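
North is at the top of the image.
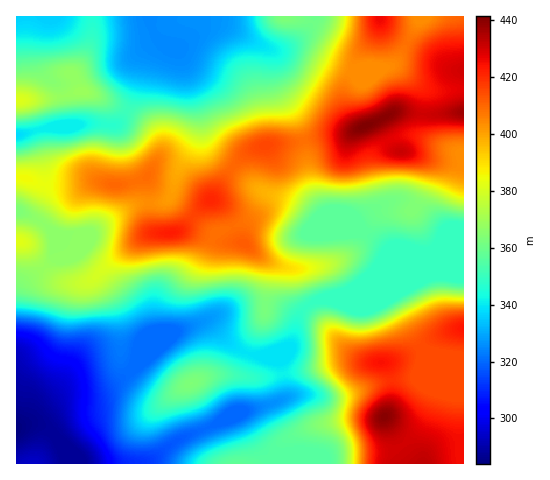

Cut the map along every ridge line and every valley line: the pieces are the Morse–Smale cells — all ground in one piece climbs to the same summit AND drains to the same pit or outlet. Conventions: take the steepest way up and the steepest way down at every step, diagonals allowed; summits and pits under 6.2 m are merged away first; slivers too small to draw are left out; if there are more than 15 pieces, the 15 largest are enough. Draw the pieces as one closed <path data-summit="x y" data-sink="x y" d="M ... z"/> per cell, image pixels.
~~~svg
<path data-summit="171 232" data-sink="17 428" d="M304 141l-41 5-18 8-18 20-14 23-37 35-19 1-3-2-4-8-2-20-17 3-25 15-15 13-29 1-9-3 1 26-30 26-4 14-4 42 0 86 3 1 15-9 18-16 14-9 32-4 20-8 49-45 36-16 6 0 25 26 12 7 14 3 20-5 11-7 7-26 8-12 13-6 11 0 6-3 26-15 16-16 9-17-29-22-35-16-12-23z"/><path data-summit="384 417" data-sink="17 428" d="M391 297l-15 6-37 0-11-3-9 0-13 6-8 12-7 26-11 7-17 4 18 7 5 24-2 13-21 8-21 5-36 17-18 6-12 6-29 21-65 1-20-20 4 20 397 1 1-106-40-7z"/><path data-summit="364 126" data-sink="17 428" d="M463 16l-44 0-7 19-17 29-11 4-33 3-3 4-4 14 0 14 6 15 9 11-15 6-23 1-17 5 7 47 12 23 35 16 29 22-9 17-16 16-33 19 10 2 24 0 65-27 36 1 0-118-4-1-1-6-27-11-8-8-2-6 2-33-11-14 21 11 30-2z"/><path data-summit="192 383" data-sink="17 428" d="M209 320l-6 0-36 16-49 45-20 8-32 4-14 9-18 16-12 7 17-1 6 3 37 36 59 0 13-5 15-13 19-10 18-6 36-17 21-5 21-8 2-13-5-24-14-6-17-2-13-6z"/><path data-summit="171 232" data-sink="150 17" d="M220 24l-10 0-8 4-17 16-22-4 16 13 4 7 12 37 4 27-3 15-19 33-7 25-9 6-12 0 2 25 6 5 15 0 9-3 23-26 9-7 18-28 18-18 14-5 40-6-6-21-20-34-3-30-2-5-30-16z"/><path data-summit="364 126" data-sink="150 17" d="M313 16l-164 1 5 16 12 7 19 4 17-16 8-4 10 0 22 10 28 16 2-1 5 36 20 34 8 22 16-5 23-1 15-6-9-11-6-15 0-14 8-19-23-8-27-14-21 1 13-6 14-12 4-9z"/><path data-summit="115 185" data-sink="17 134" d="M127 110l-11 14-31-1-17 5-16-1-18 3 9 29 2 24 2 2 33 0 11-3 10 0 7 2 17 0 20-6 15-21 0-14-5-10-9-10z"/><path data-summit="115 185" data-sink="150 17" d="M157 36l0 6-13 11-3 7-6 32-8 18 24 19 6 8 4 10-1 10-13 19 3 27 11 0 9-6 7-25 19-33 3-15-4-27-12-37-4-7z"/><path data-summit="19 101" data-sink="17 17" d="M91 16l-75 1 1 83 30-1 34-8-9-16 9-11 10-22z"/><path data-summit="19 101" data-sink="150 17" d="M148 16l-56 1 0 21-5 15-8 15-7 7 10 17 9 1 31 15 6 1 7-17 6-32 3-7 13-11z"/><path data-summit="463 328" data-sink="17 428" d="M446 275l-13 0-12 3-57 24 12 1 15-6 33 54 39 7 1-80z"/><path data-summit="115 185" data-sink="17 428" d="M146 177l-21 7-17 0-7-2-10 0-11 3-34-1-11 24-6 5-4 1 13 5 19 15 34 0 15-13 25-15 18-4z"/><path data-summit="19 101" data-sink="17 134" d="M87 92l-10 0-30 7-30 1-1 34 27-6 25 0 17-5 31 1 5-4 5-11z"/><path data-summit="381 18" data-sink="150 17" d="M379 16l-65 0-6 15-14 12-13 6 21-1 27 14 22 8 6-14 17-21 6-13z"/><path data-summit="463 112" data-sink="17 428" d="M418 82l-2 1 8 11-2 19 0 14 2 6 8 8 27 11 3 8 2-2 0-68-30 1z"/>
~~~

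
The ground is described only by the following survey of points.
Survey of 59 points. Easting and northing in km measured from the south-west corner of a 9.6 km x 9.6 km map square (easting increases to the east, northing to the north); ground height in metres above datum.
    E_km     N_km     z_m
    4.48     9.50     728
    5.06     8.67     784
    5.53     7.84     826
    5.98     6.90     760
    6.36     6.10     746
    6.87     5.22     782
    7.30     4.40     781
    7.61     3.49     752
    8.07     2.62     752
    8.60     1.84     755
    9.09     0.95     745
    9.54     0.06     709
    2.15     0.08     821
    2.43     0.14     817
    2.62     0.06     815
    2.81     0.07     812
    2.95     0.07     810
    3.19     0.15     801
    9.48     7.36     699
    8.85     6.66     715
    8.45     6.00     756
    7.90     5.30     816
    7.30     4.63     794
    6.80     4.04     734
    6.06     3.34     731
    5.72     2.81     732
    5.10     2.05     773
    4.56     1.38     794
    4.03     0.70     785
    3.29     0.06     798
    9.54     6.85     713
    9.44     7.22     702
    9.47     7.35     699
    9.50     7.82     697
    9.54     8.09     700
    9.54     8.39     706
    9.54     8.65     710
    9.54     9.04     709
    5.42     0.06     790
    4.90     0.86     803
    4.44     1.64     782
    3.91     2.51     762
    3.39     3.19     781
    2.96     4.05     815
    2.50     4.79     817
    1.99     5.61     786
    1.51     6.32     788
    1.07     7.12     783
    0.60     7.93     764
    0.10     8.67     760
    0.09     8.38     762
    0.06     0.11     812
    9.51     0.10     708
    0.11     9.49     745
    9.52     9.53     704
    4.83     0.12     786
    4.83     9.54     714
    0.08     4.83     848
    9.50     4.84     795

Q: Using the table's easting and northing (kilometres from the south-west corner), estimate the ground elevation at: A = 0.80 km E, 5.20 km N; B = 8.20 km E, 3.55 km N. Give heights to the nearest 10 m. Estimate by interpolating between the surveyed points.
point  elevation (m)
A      810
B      790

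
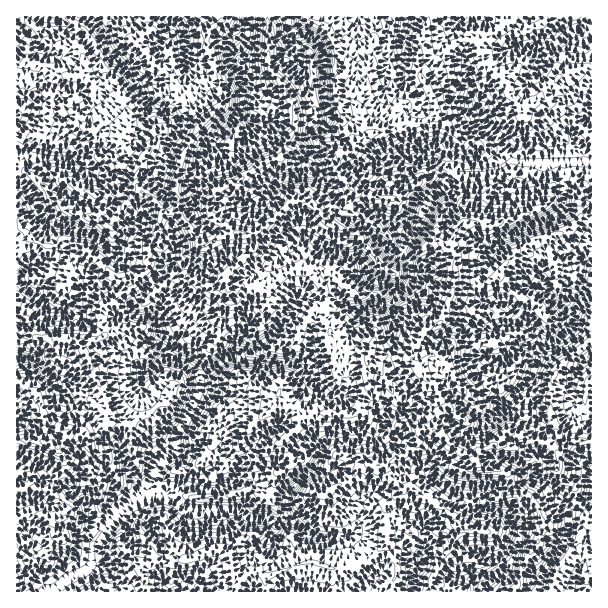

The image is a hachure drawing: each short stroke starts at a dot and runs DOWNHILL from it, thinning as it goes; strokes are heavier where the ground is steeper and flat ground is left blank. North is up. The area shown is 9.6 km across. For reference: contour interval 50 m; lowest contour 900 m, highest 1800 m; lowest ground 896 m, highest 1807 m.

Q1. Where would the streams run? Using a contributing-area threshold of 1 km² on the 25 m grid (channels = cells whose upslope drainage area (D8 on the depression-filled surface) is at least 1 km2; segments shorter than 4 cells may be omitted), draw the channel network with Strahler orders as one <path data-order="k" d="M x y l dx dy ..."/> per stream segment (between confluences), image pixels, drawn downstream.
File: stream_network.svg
<path data-order="1" d="M414 576l-1 3 0 11-2 1"/><path data-order="1" d="M348 534l-1 2-9 0-2 1-19 0-2-1-6 0-3-2-7-9-2 0-9-7-3 0"/><path data-order="2" d="M285 518l-6 6-6 0-7-6-18 0-6-6-3-2-51 0-9-7-5-2-3-3-6-3"/><path data-order="3" d="M134 501l-5 2-31 31 0 2-5 4-1 3 0 21-2 3-3 3-15 8-3 0-13 12-3 1-6 0"/><path data-order="1" d="M560 500l1 1 0 3 8 8 0 19-2 2 0 4-6 12-7 8 0 1-6 6-2 5-3 3-1 6-2 1 0 6-3 6"/><path data-order="2" d="M165 495l-7 0-2 2-13 0-9 4"/><path data-order="1" d="M456 492l3 0 2 2 7 0 2 1 12 0 1 3 0 8 3 3 14 1 1 2 6 1 5 6 0 2 9 9 0 6-2 1 0 3-1 2 0 3-2 1-3 12-4 8 0 3-2 0-4 4-6 2-14 13 0 3"/><path data-order="1" d="M228 485l-3 0-9 6-25 0-2-2-9 0-1 2-5 0-9 4"/><path data-order="1" d="M492 422l3-3 2-5 3-3 3-6 31-31 0-6 2-2 0-3 1-1 0-3 3-6 0-6 3-3 5 0 1-2"/><path data-order="1" d="M390 416l-6 9 0 13-4 3-3 0-2 2-46 0-5 4-3 6-1 8-3 3 0 1-30 29-2 3 0 21"/><path data-order="1" d="M54 383l-1-3-20-20-3-1-13 0"/><path data-order="3" d="M200 377l0 12-2 1 0 3-3 5 0 3-6 10 0 3-6 12-6 6-1 3 0 14-2 3-18 15-1 10-5 5-1 4-15 15"/><path data-order="1" d="M308 377l-14-12-6-2-1-1-32 0-1-2-15 0-2-1-7 0"/><path data-order="1" d="M149 371l1 0 9-9 12-5"/><path data-order="2" d="M230 359l-3 0-14 10-12 5-1 3"/><path data-order="2" d="M171 357l6 3 6 0 3 2 12 12 2 0 0 3"/><path data-order="1" d="M245 350l-6 1-6 6-3 2"/><path data-order="2" d="M549 342l3 0 3-3 6-3 11-10 1-3 0-11 2 0 0-1 16-17"/><path data-order="1" d="M528 323l8 6 3 6 4 4 0 3 6 0"/><path data-order="1" d="M63 308l-12 0-3-2-13-12-6-3-12-12"/><path data-order="1" d="M392 303l6-6 1-4"/><path data-order="2" d="M399 293l2 0 9-9 1-3 0-18-9-9 0-5 5-9 9-9 4-9 0-3 3-4 0-5 6-10 29-29"/><path data-order="1" d="M167 261l-6 5 0 4-3 6-27 27 0 6 6 8 13 0 8 6 0 18 1 3 11 10 0 2 1 0 0 1"/><path data-order="1" d="M98 240l-5-4-6-3-4 0-9-5-3 0-2-1-3 0-6-3-4 0-11-6-4-6-3-6 0-3-8-11 0-1-10-11-2 0-1-3"/><path data-order="1" d="M302 234l4 0 3 2 12 10 6 2 5 3 3 0 1 1 6 0 2 2 9 0 6 3 6 6 0 3 1 1 0 3 3 6 6 6 3 2 8 0 13 9"/><path data-order="1" d="M525 228l8-4 7-2 15-7 8-8 1-3 0-40 3-2"/><path data-order="1" d="M281 180l3-1 6 0 4-3 17-2 6-4 1 0 2-3 0-9-3-5 0-18 12-15-2-16-1-2 0-4-2-2 0-42-6-12-4-4-6-3-8 0-1-2-3 0-8-7 0-9"/><path data-order="2" d="M458 171l40-3 6-3 3-3 3 0 2-1"/><path data-order="2" d="M567 162l24 0"/><path data-order="2" d="M512 161l3 0 1 1 18 0 2 2 18 0 1-2 12 0"/><path data-order="1" d="M62 158l-42 0-3 3"/><path data-order="1" d="M419 158l15 0 3 1 6 6 7 2 5 4 3 0"/><path data-order="1" d="M215 140l6-6 0-2 18-18 1 0 3-24-3-4-1-11-8-12 0-10 5-5 4-1 5-5 0-3 3-4 1-18"/><path data-order="1" d="M482 113l9 16 6 6 0 2 4 4 3 6 6 6 2 8"/><path data-order="1" d="M161 111l-9-4-9-9-3-8-3-3-5-9-4-4-3-6-6-6-5-2-3-3-7-15 0-3-3-6-6-7-2-5-4-4-3 0"/><path data-order="1" d="M546 45l6 0 6-3 6-6 5-1 4-5 6-1 2-2 3 0 3-3 4-1 0-2"/>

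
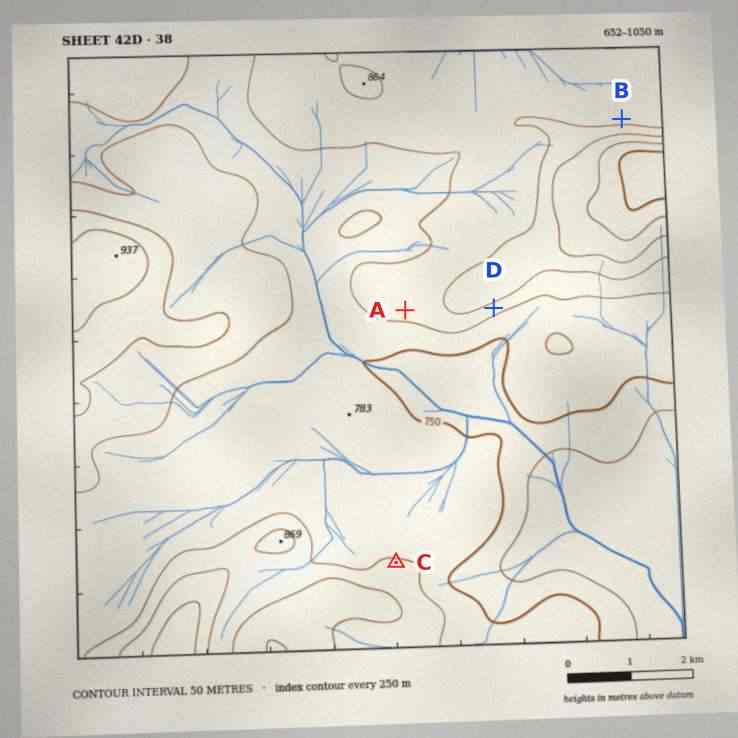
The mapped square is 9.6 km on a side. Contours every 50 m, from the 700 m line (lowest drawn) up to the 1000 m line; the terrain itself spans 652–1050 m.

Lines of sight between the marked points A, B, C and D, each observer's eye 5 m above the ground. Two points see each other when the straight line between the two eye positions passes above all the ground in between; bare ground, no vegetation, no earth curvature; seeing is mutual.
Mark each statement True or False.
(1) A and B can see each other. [False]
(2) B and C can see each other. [False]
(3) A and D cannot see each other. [True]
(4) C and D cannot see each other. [False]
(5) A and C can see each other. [True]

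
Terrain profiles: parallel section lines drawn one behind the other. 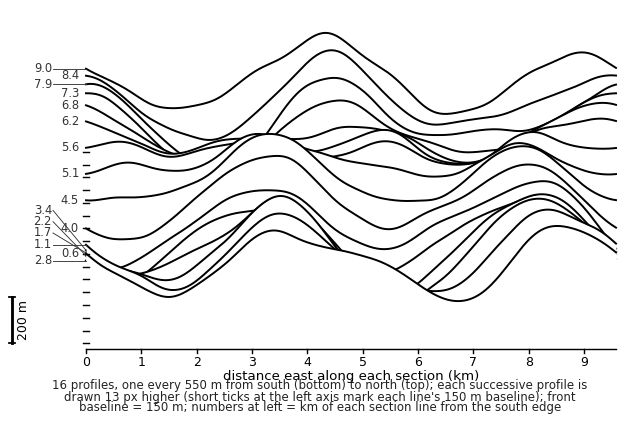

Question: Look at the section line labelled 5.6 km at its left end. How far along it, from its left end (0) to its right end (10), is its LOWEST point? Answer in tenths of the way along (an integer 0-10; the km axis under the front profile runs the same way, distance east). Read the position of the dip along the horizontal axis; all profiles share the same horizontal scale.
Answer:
7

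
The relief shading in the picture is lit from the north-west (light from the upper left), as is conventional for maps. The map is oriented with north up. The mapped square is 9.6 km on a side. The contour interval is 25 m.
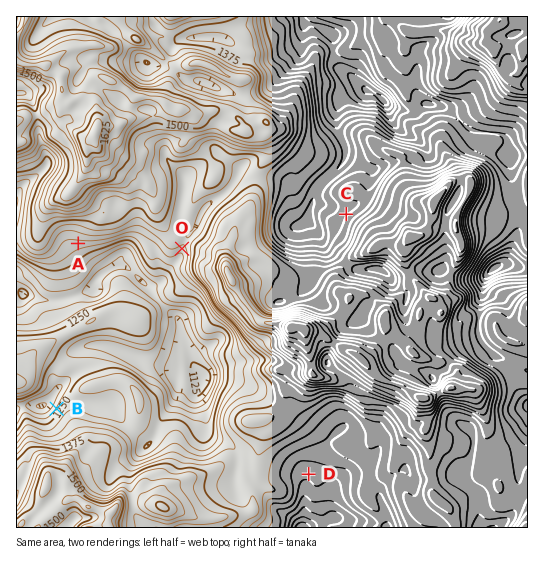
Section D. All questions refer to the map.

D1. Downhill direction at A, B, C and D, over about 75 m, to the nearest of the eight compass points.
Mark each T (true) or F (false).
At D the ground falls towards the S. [T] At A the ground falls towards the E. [F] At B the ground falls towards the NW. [T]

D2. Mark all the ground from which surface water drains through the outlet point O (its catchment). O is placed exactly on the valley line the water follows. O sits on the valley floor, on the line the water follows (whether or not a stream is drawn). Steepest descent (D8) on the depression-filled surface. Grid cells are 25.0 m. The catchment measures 6.206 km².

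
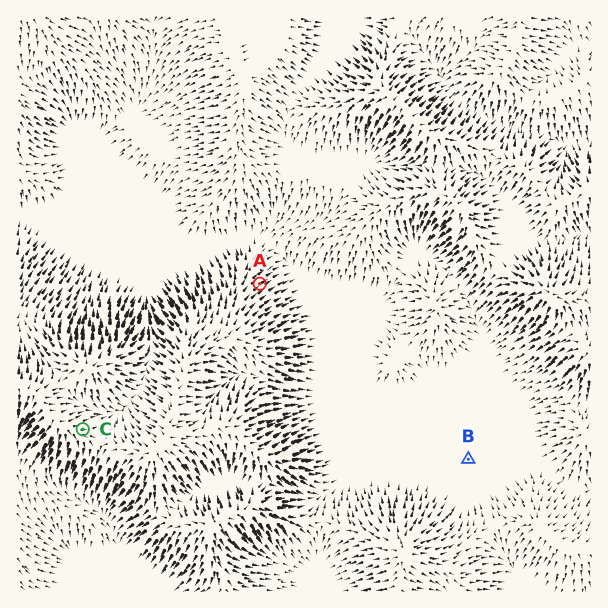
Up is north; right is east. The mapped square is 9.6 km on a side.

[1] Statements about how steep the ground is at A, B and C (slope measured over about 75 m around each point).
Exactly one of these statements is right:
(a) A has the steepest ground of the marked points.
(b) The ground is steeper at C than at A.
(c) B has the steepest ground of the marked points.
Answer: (a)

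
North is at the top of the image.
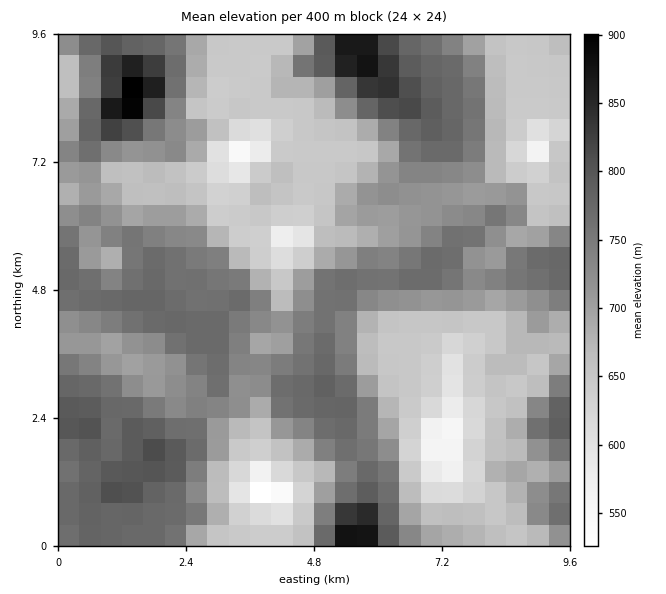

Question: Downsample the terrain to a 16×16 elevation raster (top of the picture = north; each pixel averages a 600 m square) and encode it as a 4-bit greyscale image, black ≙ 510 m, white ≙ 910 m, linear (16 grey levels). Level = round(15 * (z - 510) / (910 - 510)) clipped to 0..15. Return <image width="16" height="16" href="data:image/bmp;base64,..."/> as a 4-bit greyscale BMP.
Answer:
<image width="16" height="16" href="data:image/bmp;base64,Qk32AAAAAAAAAHYAAAAoAAAAEAAAABAAAAABAAQAAAAAAIAAAAATCwAAEwsAABAAAAAAAAAAAAAAABEREQAiIiIAMzMzAERERABVVVUAZmZmAHd3dwCIiIgAmZmZAKqqqgC7u7sAzMzMAN3d3QDu7u4A////AKqqdVW+p2Zoq7qEFIuVRXmqu4U1eoM2d7q6lmipYyV6upiYiqllNWqYeJmZp1VGV4eJqXmmVVVmmqqqh5h3dnioqplmmZqYmpiZhUNniZiJiHdlVWiIiHV3ZlRVVoiHVZmIcjVViqdEjNlVVWm7p1Vr6mVXnMqnVYu6ZVe+upZV"/>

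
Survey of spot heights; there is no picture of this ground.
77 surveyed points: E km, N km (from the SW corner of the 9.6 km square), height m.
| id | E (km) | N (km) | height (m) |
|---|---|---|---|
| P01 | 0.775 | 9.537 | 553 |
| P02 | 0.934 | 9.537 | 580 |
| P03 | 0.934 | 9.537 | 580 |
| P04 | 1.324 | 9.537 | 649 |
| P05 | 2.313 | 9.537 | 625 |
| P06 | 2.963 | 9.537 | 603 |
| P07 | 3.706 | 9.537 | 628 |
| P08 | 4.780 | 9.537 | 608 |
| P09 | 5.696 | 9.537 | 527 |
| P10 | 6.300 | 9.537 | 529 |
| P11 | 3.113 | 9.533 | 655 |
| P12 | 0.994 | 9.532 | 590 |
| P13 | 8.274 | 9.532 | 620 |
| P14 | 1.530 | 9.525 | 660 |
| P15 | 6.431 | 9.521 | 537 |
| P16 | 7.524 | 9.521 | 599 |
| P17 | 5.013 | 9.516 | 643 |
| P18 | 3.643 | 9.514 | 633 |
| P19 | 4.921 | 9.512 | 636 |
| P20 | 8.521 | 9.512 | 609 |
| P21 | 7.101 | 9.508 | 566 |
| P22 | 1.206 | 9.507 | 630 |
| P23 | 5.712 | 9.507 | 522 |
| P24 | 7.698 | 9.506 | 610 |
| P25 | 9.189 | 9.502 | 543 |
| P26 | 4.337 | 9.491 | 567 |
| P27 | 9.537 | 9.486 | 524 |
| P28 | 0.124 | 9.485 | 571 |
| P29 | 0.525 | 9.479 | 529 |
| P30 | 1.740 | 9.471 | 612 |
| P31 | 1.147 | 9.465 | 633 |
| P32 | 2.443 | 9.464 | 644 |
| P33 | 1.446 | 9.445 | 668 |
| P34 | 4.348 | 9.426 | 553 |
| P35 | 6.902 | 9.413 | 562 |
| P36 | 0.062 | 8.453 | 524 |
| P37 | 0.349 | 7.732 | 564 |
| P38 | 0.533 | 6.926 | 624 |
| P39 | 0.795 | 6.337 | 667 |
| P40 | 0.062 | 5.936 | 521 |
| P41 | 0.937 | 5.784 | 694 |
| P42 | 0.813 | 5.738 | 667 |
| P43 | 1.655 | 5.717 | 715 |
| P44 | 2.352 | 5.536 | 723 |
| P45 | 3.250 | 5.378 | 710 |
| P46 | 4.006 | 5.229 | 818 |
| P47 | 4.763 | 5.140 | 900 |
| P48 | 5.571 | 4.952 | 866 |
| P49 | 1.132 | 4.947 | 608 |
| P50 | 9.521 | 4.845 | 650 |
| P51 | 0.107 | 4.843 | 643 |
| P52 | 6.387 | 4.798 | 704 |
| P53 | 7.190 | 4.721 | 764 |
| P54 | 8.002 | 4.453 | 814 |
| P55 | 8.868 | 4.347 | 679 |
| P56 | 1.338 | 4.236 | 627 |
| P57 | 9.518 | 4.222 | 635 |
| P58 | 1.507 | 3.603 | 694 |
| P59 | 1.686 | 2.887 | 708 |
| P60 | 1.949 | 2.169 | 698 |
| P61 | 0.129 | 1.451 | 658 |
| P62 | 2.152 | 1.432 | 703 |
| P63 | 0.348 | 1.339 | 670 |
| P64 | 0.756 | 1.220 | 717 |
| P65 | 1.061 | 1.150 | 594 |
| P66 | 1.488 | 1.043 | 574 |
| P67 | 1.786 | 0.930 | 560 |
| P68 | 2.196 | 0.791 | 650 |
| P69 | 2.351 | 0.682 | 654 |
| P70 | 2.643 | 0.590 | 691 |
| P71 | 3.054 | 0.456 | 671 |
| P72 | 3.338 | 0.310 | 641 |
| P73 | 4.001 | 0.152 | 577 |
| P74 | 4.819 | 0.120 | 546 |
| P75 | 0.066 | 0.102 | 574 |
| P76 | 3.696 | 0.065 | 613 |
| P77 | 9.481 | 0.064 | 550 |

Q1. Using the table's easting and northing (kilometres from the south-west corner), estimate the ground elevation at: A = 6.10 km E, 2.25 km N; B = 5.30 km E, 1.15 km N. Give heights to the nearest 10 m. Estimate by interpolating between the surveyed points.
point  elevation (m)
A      730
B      570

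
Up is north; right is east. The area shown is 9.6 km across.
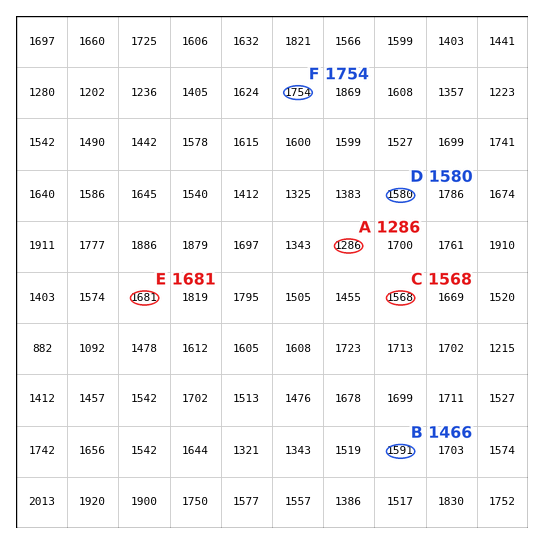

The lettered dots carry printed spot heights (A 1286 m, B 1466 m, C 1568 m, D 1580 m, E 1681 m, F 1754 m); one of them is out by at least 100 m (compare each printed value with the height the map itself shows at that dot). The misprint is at B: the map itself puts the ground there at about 1591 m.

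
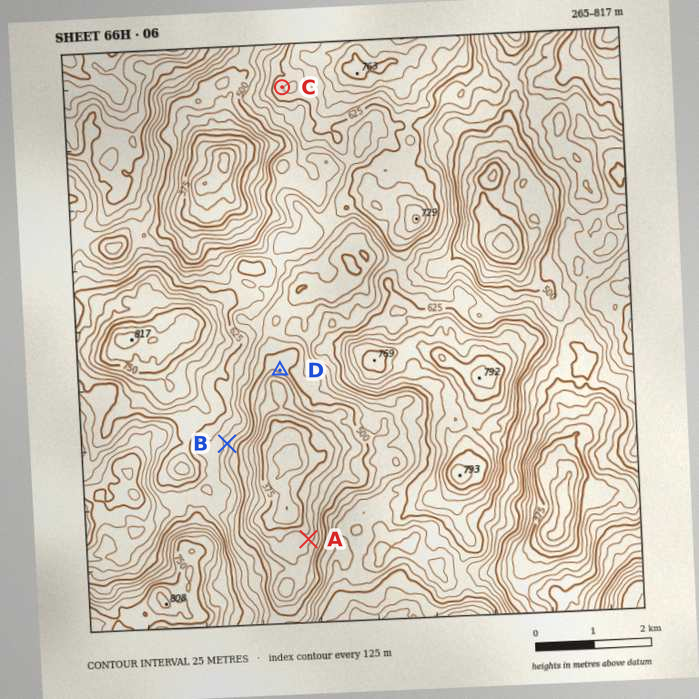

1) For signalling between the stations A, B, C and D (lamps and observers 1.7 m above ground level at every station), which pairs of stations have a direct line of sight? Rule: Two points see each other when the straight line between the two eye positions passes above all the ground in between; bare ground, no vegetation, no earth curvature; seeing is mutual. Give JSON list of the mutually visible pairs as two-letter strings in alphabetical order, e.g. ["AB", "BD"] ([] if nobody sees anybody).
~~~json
["AB", "AD"]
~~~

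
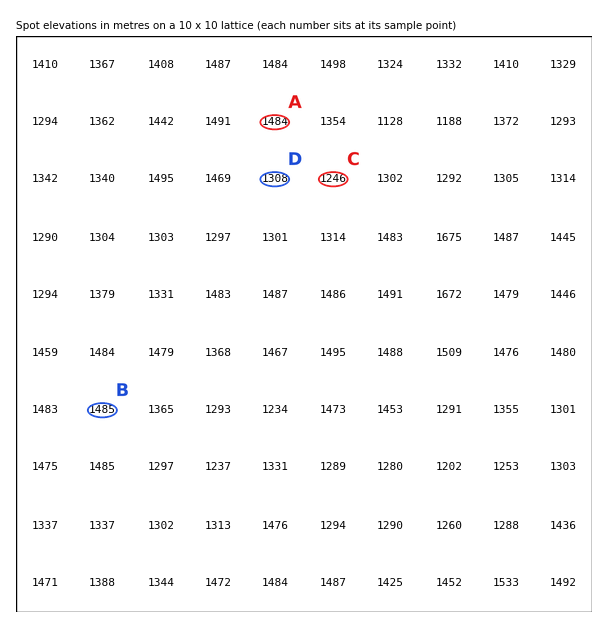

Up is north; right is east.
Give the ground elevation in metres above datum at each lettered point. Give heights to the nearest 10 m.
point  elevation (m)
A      1480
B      1480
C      1250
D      1310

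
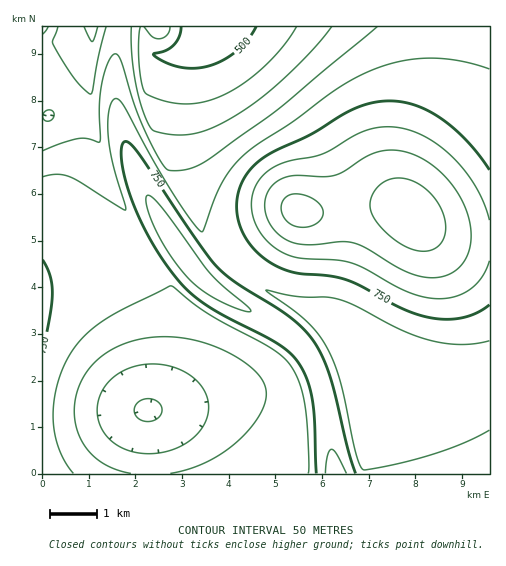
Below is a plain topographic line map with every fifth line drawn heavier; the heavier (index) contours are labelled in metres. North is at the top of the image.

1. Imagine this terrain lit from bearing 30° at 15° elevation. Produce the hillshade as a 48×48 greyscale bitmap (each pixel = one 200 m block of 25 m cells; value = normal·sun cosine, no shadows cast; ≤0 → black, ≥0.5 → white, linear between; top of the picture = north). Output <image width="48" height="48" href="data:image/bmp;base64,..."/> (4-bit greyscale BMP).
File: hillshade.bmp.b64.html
<image width="48" height="48" href="data:image/bmp;base64,Qk32BAAAAAAAAHYAAAAoAAAAMAAAADAAAAABAAQAAAAAAIAEAAATCwAAEwsAABAAAAAAAAAAAAAAABEREQAiIiIAMzMzAERERABVVVUAZmZmAHd3dwCIiIgAmZmZAKqqqgC7u7sAzMzMAN3d3QDu7u4A////AJmqqru7uqqqmZmZmZmYZGnNuZmZmZmZmZmqqru7uqqpmZmZmZmYVHrNqZmZmZmZmZqqqru7qqqZmZmYiImYVHrMqZmZmZmZmZqqqqqqqqmZmIiIiIiHRHrMmZmYiIiIiJqqqqqqmZmIiIiIiIiHRYrLmIiIiIiIiJmqqqqZmYiIiIiIiIiGRYvbmIiIiIiIiJmZmZmYiIh3d3d4iIiGNYvaiIiIiIiIiJmZmZiIh3d3d3d3eIiFNZvaiIiIiIiIiJmZiIh3d2ZmZnd3d4hzNpzJiIiIiIiIiJmIiId3ZmZmZmd3d3hiN63JiIiIiIiIiJiIh3d2ZmZmZmZ3d3dBSL24iIiId3d3eIiId3dmZmVmZmZ3d3USWc2oiId3d3d3d4iId3ZmZmVmZmZ3d0AEe+yIh3d2ZmZnd4iHd3ZmZmZmZmd2UgA2reqHd3ZmZmZmZ4iHd3ZmZmZmZmZTABNpzsh3dmZVVVVmZoiId3dmZmZmZmMAAlet/Zd3ZlVVVVVWZoiId3d3ZmZnZBACRpve2XdmVVVERVVWZoiId3d3d3d2MAFGi97rh3ZlVURERFVWZ4iIiHd3d3dzACWKzuyXZmZVRERERFVmZ4iIiIh3d3dAA2nO7admZlVURERERVVmd4iIiIiIiHUBR63tp2VVVVRERERERVZnd4iIiIiIiGIUet/JZVREREREREREVWZ3eIiIiIiIiDA2rfyGVUQ0RERERERFVmd4iIiIiIiIhhJpz8hmVDMzNEREREVVZneIiYiIiIiIcxWM7ZdlQzMzRFVVVVVWZ3iJmYiIiIiIUTeu6ndlQzM0VVZlVVZmd4iZmYiImZmXImnfyHZlQzNFZndmZmZneImaqpmZmZmFJIvumHZlREVneIh3Zmd4iZmqqpmZmZlzNq38iHdlVVZ4mZiHd3eImaqqqpmZmZlSWM/piHdmZniaqqmIh4iJmqq7u5mZmZgzet/JiId3d4mruqmYiIiZqru7u5mZmZY1jP6pmIiIiJq7u6mYiJmaq7u7u5mZmZU2rfyZmYiImaq7uqmZmZmqu7u7uqmZmYRYvuqZmZmZmqu7uqmZmZqru7u7uqqpmWNp39qZmZmZmqqqqpmZmaqru7u7qqqpmVR777qpmZmZmqqqqZmZmqq7u7u6qpmZmFWM7rqqmZmZmqqqmZmZqqq7u7uqmZmJl0ac/aqqmZmZmZmZmZmZqqqruqqpmXiIl1et7KqqqZmZmZmZmZmZqqqqqqqZmHd4lli966qqqZmZmZmZmZmZmqqqqpmZiHeIlmi926qqmZmZmZmZmZmZmZmZmZmZiIiJl2i926qpmZmZmZmZmZmZmZmZmZmZiImZl2i9yqmZmZmZmZmZmZmZmZmZmZmYiJmZl2i8ypmZmZmZmZmZmZmZmZmZmZmYiJmal2isyoiZmZmYiIiIiZmZmZmZmZmIiImZl2irt1aJiIiIiIiIiImZmZmZmZiIiHmZl2irlUaJiIiIiIiIiIiIiZmZmIiIiHmpmGeahEeJiIiIiIiIiIiIiIiIiIiIiA=="/>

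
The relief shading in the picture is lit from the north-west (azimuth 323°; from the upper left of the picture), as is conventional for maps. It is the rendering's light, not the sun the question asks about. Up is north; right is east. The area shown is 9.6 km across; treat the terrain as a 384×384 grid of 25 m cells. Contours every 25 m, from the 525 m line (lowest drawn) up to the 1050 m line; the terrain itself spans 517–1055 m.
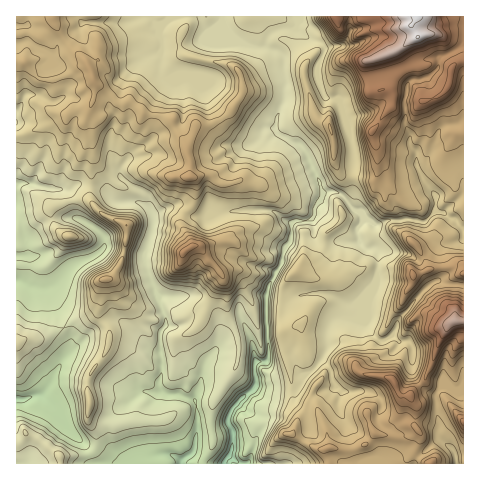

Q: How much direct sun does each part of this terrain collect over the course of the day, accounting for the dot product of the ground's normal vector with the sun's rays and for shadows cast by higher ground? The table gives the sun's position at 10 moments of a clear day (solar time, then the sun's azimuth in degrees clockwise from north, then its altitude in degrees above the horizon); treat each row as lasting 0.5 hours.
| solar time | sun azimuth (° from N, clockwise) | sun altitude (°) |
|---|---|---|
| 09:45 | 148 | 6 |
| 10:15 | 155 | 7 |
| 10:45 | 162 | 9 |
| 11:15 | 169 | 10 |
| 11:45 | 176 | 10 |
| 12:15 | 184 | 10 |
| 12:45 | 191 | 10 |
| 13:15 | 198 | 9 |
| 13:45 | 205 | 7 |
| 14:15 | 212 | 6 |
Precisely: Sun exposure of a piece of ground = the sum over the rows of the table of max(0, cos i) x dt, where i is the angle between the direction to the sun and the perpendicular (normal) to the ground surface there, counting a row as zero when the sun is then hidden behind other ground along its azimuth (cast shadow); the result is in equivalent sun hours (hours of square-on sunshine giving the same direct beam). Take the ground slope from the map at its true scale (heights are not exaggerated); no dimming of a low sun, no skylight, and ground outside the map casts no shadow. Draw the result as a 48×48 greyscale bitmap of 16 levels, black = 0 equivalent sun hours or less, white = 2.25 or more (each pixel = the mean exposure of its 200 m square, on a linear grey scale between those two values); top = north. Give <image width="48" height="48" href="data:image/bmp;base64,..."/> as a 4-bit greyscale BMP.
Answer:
<image width="48" height="48" href="data:image/bmp;base64,Qk32BAAAAAAAAHYAAAAoAAAAMAAAADAAAAABAAQAAAAAAIAEAAATCwAAEwsAABAAAAAAAAAAAAAAABEREQAiIiIAMzMzAERERABVVVUAZmZmAHd3dwCIiIgAmZmZAKqqqgC7u7sAzMzMAN3d3QDu7u4A////AHVmZneHZVVUNyN6ZLbdqYmmZ2VVVoIURnd2EAJndmVmiIRplFU5q8tnZXl2ZmQAN2hRABV4mYiId2VVdWUm7XEAAROZh4kyaUIAAlyHiJmqmHZkJmUxI0NDIjZDV3RVewABNGp1RFVWZ3ZmSFMxADVSJHY1ZkVmmAAjRWaGQzQzRWZ4gRRDICUzNVRCaZlncQE0VmVVVTMyERVXtRIzIiQjMxAVioRWIKhVVnQ0VVNEVYY1i2AjRCMyMyFJhDNkIqh2VVRVZmd2mXdUaqRVVTFlet/+cQaFVYd2VDOIdnd2Z2ZVV2R0dUIUjMljEAKXdniHVDJZh3dlZmZURVMTdWUUhjAAAAF5h4iYdTImh2VVZndlRVaFZWZCEQAAAAJbmneYhlM0ZlVmZ3iGVVhnZmVTEAAAASZbmzRGd2ZUVVZ1VniHZUhXZmVEIAAAFGy56BASR4mFNWZWIjZ3dVhFRVZUIQAFR7VWrRESM2iWV3dVZ1RndHdFM0VUMyEjlGYyNCMzM0aImXZUU0VXhnY1RDRlVEQziAISITREREaImHQkMyNpmYQ0VDM1VVVDOEARADREREaaqEJHmZiu+4djZ3d4h2VDNJMAAFZmVDRphTRb/+zKmJmjSYh2ZnZURYhABId3ZSAAJkRoz/2nNnVEFGRERFZVRTSGVERFhkEAFURUSKqSE1mpITQzMzMzIQEBImZli5QQA3VEZZtTV4MzMRIzMiEjIjQhAFVqz/owF5ZDIBM1d1VmUiI0MzVVioIzEFZ3ZDETZYhEIAAAE0V4dFRHdlVGpAA0M1eFEABe92ZDQgAAACRmIwARZ2M0EAATFFZ2MRf6IAJEIQAAAAASi4QiVUa9hGcgWFVVaZtAAAJXUkUkVmeKqGU0Qnm6inVmZWZCEkMAACRpiHh4mqqXZUZTFnumdEM0hkETVUNDREaqzMq7qYhlM0RIupmGVEN5ZpmIh4d3VZupmZiVI0MzRERpp2VmVUWHVYd3h4eHZlQhACESMRETRER6hDV3VTZ2VYd2eHh2ZjMiJVMzEQABI0Z3dUZ3VWZWZnZ2d2dmZ3ZmdlVUMhEiIzd2ZFiGVVdld4h3d3d2Z4hmVUd3d1QzJHmYQ2plhnh2ZzZ4iXd4d4iGY0Z4iHVEZ5u3M2Z4d5h1VURWd2Z5iGh3dDQ2iodmVoljNEEoh7mIZVZnVWZld3VDEQABWJh2RFYgNGQmqKy5h3VSIjRmdlEQAAAAJZmHVEQQNIylZmnNp3VXdWVmMSEQARAREmd2VWQlVomYZTInuImodlZ0EQIiMzQzNEM0VnM3eIQzRiATZ5hUVnZEYhI0VVVVdzI0VmNHqqdVWacyV4ZVVWZGRDNFVniagwE1VTZFzs3blmaEOCNVVlJDRFVVV3UhAAI0VCNiNDJa3JdUEjRWVSJFVVVVVBAAACNFZSEjAAABKe3MlHZmdCRCNFVVVWREM0VVVERa+WMiNHvbdkRXdUIBI0VVRGZUVmZmVVWex0ZmaGQiNXVmVFd2VVRVQyVlVmZmZVfceZh2Zld0RQ=="/>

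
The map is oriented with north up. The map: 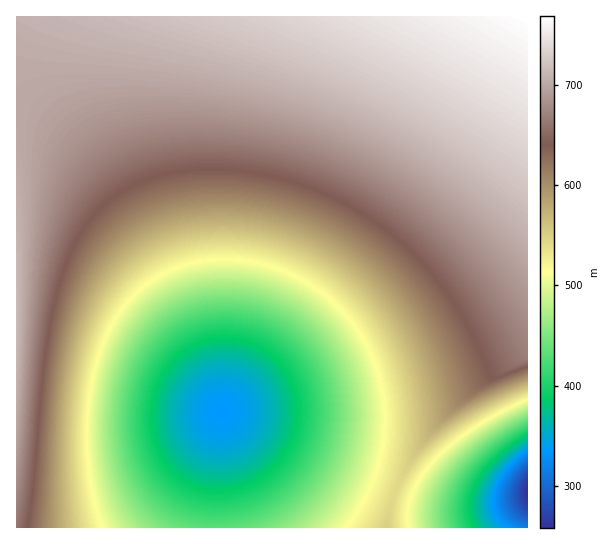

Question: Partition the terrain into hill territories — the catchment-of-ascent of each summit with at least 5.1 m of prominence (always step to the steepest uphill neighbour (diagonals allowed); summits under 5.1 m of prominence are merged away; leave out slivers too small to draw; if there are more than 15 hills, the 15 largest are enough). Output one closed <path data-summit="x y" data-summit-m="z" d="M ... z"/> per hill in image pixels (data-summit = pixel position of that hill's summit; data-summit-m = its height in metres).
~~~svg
<path data-summit="527 17" data-summit-m="769" d="M527 16l-510 0-1 91 15 4 14 6 16 12 27 28 28 36 29 46 36 70 31 70 9 31 4 3 120 60 4 0 8 6 42 17 55 12 41-1 19-4 14-6z"/><path data-summit="17 305" data-summit-m="716" d="M23 108l-7 1 0 418 198 1 3-82 6-35-11-32-23-53-44-87-44-66-40-44-16-12z"/><path data-summit="387 527" data-summit-m="550" d="M223 412l-2 1-1 8-4 44-1 63 313-1-1-30-18 7-24 4-31 0-37-7-72-28z"/>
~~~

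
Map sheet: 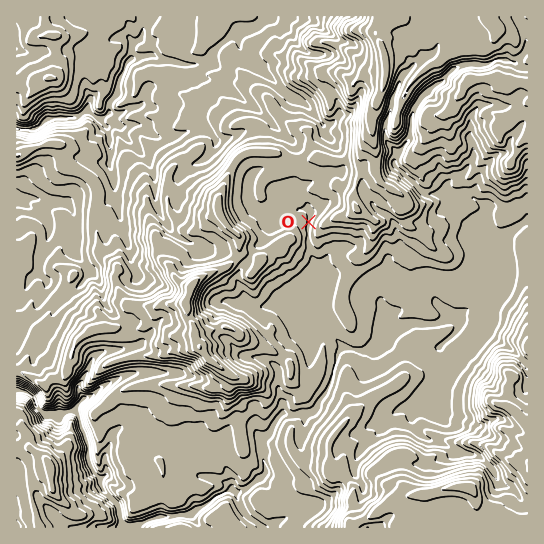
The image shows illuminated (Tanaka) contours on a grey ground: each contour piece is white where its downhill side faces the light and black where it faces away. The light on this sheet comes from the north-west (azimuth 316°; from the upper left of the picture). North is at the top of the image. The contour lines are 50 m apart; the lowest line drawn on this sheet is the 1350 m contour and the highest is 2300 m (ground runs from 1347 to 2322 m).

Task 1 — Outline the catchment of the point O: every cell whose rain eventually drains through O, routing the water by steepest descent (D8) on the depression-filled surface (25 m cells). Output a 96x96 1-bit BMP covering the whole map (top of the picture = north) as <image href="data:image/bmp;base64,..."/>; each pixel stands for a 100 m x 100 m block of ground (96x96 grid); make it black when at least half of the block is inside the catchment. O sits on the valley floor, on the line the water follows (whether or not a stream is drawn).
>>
<image width="96" height="96" href="data:image/bmp;base64,Qk2+BAAAAAAAAD4AAAAoAAAAYAAAAGAAAAABAAEAAAAAAIAEAAATCwAAEwsAAAIAAAAAAAAA////AAAAAAAAAAAAAAAAAAAAAAAAAAAAAAAAAAAAAAAAAAAAAAAAAAAAAAAAAAAAAAAAAAAAAAAAAAAAAAAAAAAAAAAAAAAAAAAAAAAAAAAAAAAAAAAAAAAAAAAAAAAAAAAAAAAAAAAAAAAAAAAAAAAAAAAAAAAAAAAAAAAAAAAAAAAAAAAAAAAAAAAAAAAAAAAAAAAAAAAAAAAAAAAAAAAAAAAAAAAAAAAAAAAAAAAAAAAAAAAAAAAAAAAAAAAAAAAAAAAAAAAAAAAAAAAAAAAAAAAAAAAAAAAAAAAAAAAAAAAAAAAAAAAAAAAAAAAAAAAAAAAAAAAAAAAAAAAAAAAAAAAAAAAAAAAAAAAAAAAAAAAAAAAAAAAAAAAAAAAAAAAAAAAAAAAAAAAAAAAAAAAAAAAAAAAAAAAAAAAAAAAAAAAAAAAAAAAAAAAAAAAAAAAAAAAAAAAAAAAAAAAAAAAAAAAAAAAAAAAAAAAAAAAAAAAAAAAAAAAAAAAAAAAAAAAAAAAAAAAAAAAAAAAAAAAAAAAAAAAAAAAAAAAAAAAAAAAAAAAAAAAAAAAAAAAAAAAAAAAAAAAAAAAAAAAAAAAAAAAAAAAAAAAAAAAAAAAAAAAAAAAAAAAAAAAAAAAAAAAAAAAAAAAAAAAAAAAAAAAAAAAAAAAAAAAAAAAAAAAAAAAAAAAAAAAAAAAAAAAAAAAAAAAAAAAAAAAAAAAAAAAAAAAAAAAAAAAAAAAAAAAAAAAAAAAAAAAAAAAAAAAAAAAAAAAAAAAAAAAAAAAAAAAAAAAAAAAAAAAAAAAAAAAAAAAAAAAAAAAAAAAAAAAAAB4AAAAAAAAAAAAAAD+AAAAAAAAAAAAAAD/AAAAAAAAAAAAAAD/gAAAAAAAAAAAAAH/wAAAAAAAAAAAAAP/wAAAAAAAAAAAAAf/+4AAAAAAAAAAAA////AAAAAAAAAAAA////wAAAAAAAAAAA////wAAAAAAAAAAA////gAAAAAAAAAAA////gAAAAAAAAAAAf///wAAAAAAAAAAAf///wAAAAAAAAAAAf///wAAAAAAAAAAAP///4AAAAAAAAAAAP///4AAAAAAAAAAAH/z//AAAAAAAAAAAD/AgHAAAAAAAAAAAA8AAHAAAAAAAAAAAAAAACAAAAAAAAAAAAAAAAAAAAAAAAAAAAAAAAAAAAAAAAAAAAAAAAAAAAAAAAAAAAAAAAAAAAAAAAAAAAAAAAAAAAAAAAAAAAAAAAAAAAAAAAAAAAAAAAAAAAAAAAAAAAAAAAAAAAAAAAAAAAAAAAAAAAAAAAAAAAAAAAAAAAAAAAAAAAAAAAAAAAAAAAAAAAAAAAAAAAAAAAAAAAAAAAAAAAAAAAAAAAAAAAAAAAAAAAAAAAAAAAAAAAAAAAAAAAAAAAAAAAAAAAAAAAAAAAAAAAAAAAAAAAAAAAAAAAAAAAAAAAAAAAAAAAAAAAAAAAAAAAAAAAAAAAAAAAAAAAAAAAAAAAAAAAAAAAAAAAAAAAAAAAAAAAAAAAAAAAAAAAAAAAAAAAA="/>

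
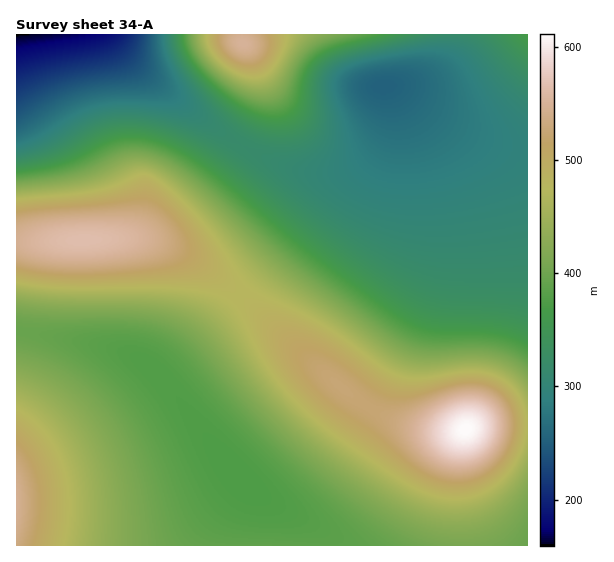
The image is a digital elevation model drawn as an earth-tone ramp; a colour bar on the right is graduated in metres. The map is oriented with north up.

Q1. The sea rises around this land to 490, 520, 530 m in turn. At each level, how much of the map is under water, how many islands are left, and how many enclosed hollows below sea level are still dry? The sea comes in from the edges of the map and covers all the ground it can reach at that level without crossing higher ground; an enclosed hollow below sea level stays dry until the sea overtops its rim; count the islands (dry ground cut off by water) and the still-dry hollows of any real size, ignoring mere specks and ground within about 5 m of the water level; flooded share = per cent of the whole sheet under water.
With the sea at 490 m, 83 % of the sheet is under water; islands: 1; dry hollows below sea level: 0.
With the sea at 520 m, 91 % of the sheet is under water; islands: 1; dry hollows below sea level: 0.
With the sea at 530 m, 93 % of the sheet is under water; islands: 1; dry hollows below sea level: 0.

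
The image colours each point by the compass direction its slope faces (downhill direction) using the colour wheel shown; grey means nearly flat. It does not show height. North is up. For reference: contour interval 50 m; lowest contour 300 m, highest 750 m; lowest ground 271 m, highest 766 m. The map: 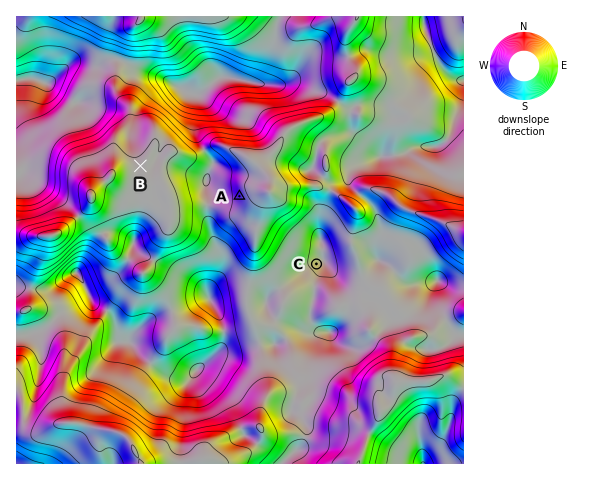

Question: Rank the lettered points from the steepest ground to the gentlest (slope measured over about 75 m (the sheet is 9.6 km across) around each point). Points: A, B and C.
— A C B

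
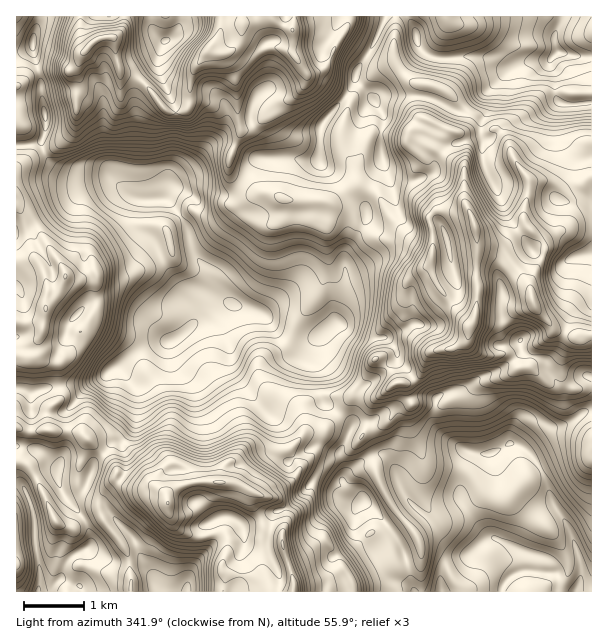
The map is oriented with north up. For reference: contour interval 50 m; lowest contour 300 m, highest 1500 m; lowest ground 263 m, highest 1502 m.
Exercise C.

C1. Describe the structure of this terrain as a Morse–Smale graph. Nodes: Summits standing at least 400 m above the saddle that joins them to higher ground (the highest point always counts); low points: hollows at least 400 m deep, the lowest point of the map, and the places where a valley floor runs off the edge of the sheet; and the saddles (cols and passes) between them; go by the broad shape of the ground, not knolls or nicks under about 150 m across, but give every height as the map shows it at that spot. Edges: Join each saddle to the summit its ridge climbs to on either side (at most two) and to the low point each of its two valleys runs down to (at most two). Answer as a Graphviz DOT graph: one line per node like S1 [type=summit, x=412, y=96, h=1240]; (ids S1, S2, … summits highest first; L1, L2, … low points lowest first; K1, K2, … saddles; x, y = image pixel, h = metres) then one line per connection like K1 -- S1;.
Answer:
graph terrain {
  S1 [type=summit, x=168, y=503, h=1502];
  S2 [type=summit, x=474, y=227, h=1484];
  S3 [type=summit, x=210, y=48, h=1379];
  L1 [type=low, x=558, y=51, h=263];
  L2 [type=low, x=575, y=591, h=265];
  L3 [type=low, x=170, y=341, h=332];
  K1 [type=saddle, x=60, y=386, h=862];
  K2 [type=saddle, x=368, y=189, h=827];
  K3 [type=saddle, x=339, y=414, h=816];
  K4 [type=saddle, x=39, y=71, h=773];
  K1 -- S1;
  K1 -- L2;
  K1 -- L3;
  K2 -- S2;
  K2 -- S3;
  K2 -- L1;
  K2 -- L3;
  K3 -- S1;
  K3 -- S2;
  K3 -- L2;
  K3 -- L3;
  K4 -- S1;
  K4 -- S3;
  K4 -- L3;
}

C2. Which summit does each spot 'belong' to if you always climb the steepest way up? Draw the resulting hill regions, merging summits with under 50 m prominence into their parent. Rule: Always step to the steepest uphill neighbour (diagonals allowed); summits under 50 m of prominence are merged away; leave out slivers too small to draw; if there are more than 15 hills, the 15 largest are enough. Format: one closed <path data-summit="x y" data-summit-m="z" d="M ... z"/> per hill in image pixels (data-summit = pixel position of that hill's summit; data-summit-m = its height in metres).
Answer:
<path data-summit="168 503" data-summit-m="1502" d="M167 199l-24 0-4 11 0 15 17 18 10 24 14 18 7 18 6 8 1 10-15 16-9 5-21 2-17 10-14 12 20 24-4 35-14 15-7 2-17 17-12 30-6 5-11 4 17 20 4 9 3 10-3 11 4 4 22 10 26-2 6 6 15 26 25 0 2-14 5-11 23-28 0-6-5-11 2-2 8-3 10 0 11 7 10-1 23-12 15-5 22-24 8 0 13 6 9 11 9 5 10-1-6 9 0 16 3 6 18 17 4 13 8 12 7 6 15 4 4 6 87 0 3-8 15-13 36 1 6 18 31 1-1-2-15 1 4-8 2-13-11-36-21-36-4-18-8-15-14-16-6-3-9-1-15 8-11 2-21 32 0 15 20 29 10 7-21 16-3 0-58-50-10-17-9-25-5-5-9-2-14 6-12 9-7 9 0-13-4-13 12-27-4-5-26-19-3-12 0-17-12-19 3-8 8-7-3-1-10 6-14-3-12-8-18-19-49-17-4-3 0-21-16-24-6-24z"/><path data-summit="474 320" data-summit-m="1483" d="M420 48l-6 7-24 13-8 9-8 21 10 18-4 16 2 32-15 27-1 31-22 32 2 27-3 15-7 16 0 8 8 6 16 8 27 4 10 13 0 8 12 12 12 19 13 8-18-1-9 3-7 5-3 6 5 11 0 15-5 15-1 21 4 13 10 17 58 50 3 0 21-16-16-15-16-25 2-11 16-22 2-6 3-4 11-2 15-8 15 2 18-16 21-4 21-14 8-2 0-111-13 7-8 8-11 31-12 17 0 5-3-6-18-6-7-8 0-6-7-4-9-11-4-12 2-26-6-15-7-3-34 0-4-6-3-22-4-14-6-9-22-17-18 0-4-5-8-23 9 6 9 1 15-1 14-9 3-13 10-12 36-10 0 22 5 15 13 24 8 19 22 33 21 7 9 6 6 0 18-8 7 0 1-150-26 0-8-3-4-9 0-18-5-14-19 1-20 7-18-10-54 0-12-4z"/><path data-summit="210 48" data-summit-m="1379" d="M384 16l-232 0-1 8 3 8 10 9-8 24-18 15-4 9 0 69-4 21 4 18 6 2 22 0 9-12 12 3 8 4 12-2 24 2 4-1 11-11 6-12 10-12 38 0 22 2 24 22 6 10 17 16 2-17 15-27-2-32 4-16-17-26-9-7-3-8 23-39z"/><path data-summit="45 308" data-summit-m="1102" d="M41 140l-5 4-20 2 0 241 13 5 22-6 36-2 9-4 44-31 13-6 17-1 9-5 15-16-1-10-6-8-7-18-14-18-10-24-17-18 0-15 3-10-11-4-23-21-37-1-14-6-11-12z"/><path data-summit="282 198" data-summit-m="908" d="M296 158l-38 0-10 12-6 12-11 11-4 1-15-2-21 2-8-4-12-3-8 11 4 1 7 7 13 21 5 21 16 24 0 21 10 7 43 13 18 19 12 8 14 3 15-7 17-15-1-9 6-12 4-19-2-27 20-29 3-13-3-6-16-14-6-10-24-22z"/><path data-summit="293 591" data-summit-m="1450" d="M320 482l-8 0-22 24-15 5-23 12-10 1-11-7-10 0-8 3-2 2 5 11 0 6-23 28-5 11-1 13 226 1 1-2-4-4-15-4-7-6-8-12-4-13-18-17-3-6 0-16 5-8-9 0-9-5-9-11z"/><path data-summit="90 45" data-summit-m="1367" d="M150 16l-111 0-7 23 0 12 10 32 0 16 17-5 19-2 11 8 9 2 5 5 0 37 6 27 3 6 22 21-4-19 4-21 0-69 4-9 18-15 8-24-10-9z"/><path data-summit="474 225" data-summit-m="1484" d="M482 136l-36 10-10 12-3 13-14 9-15 1-9-1-6-5-1 2 6 20 4 5 18 0 22 17 6 9 4 14 3 22 4 6 34 0 6 2 3 6 1-6 10-14 21-10-22-32-8-19-13-24-5-15z"/><path data-summit="533 302" data-summit-m="1396" d="M530 248l-5 0-16 10-10 14 0 9 3 7-2 26 4 12 9 11 7 4 2 9 8 6 15 5 3 6 0-5 12-17 11-31 21-17 0-42-8-1-18 8-6 0-9-6-18-4z"/><path data-summit="86 438" data-summit-m="1049" d="M119 367l-6 1-12 11-12 6-23 28 1 28-9 27 0 14 4 10 6 6 10-4 6-5 12-30 17-17 7-2 14-15 4-35z"/><path data-summit="446 17" data-summit-m="797" d="M561 16l-151 0-1 2 6 11 5 18 12 9 60 2 18 10 20-7 16 0 12-10-4-7 0-9 8-15z"/><path data-summit="591 446" data-summit-m="946" d="M591 410l-7 2-21 14-21 4-15 15-5 2 16 17 8 15 4 18 21 36 11 36-4 20 14-1z"/><path data-summit="56 522" data-summit-m="1044" d="M23 446l-7 1 0 36 8 3 10 29 2 33 4 19-1 23 14-4 8-8 6-17 10-8 10-5 4-11-7-19-16-17-8-15-2-19-17-16z"/><path data-summit="399 383" data-summit-m="1143" d="M320 336l-10 9-3 8 12 19 0 17 3 12 26 19 5 6 7-5 9 1 10 27 12 12 4 8 7-32 0-15-5-11 3-6 10-7 22-2-11-6-12-19-13-13-22 22-15 10-5-2-30-31-4-6z"/><path data-summit="375 359" data-summit-m="1060" d="M338 322l-16 11-2 18 4 6 30 31 5 2 15-10 23-23 0-6-5-7-8-7-15 0-16-6z"/>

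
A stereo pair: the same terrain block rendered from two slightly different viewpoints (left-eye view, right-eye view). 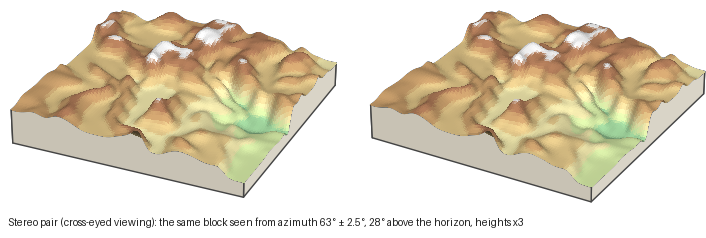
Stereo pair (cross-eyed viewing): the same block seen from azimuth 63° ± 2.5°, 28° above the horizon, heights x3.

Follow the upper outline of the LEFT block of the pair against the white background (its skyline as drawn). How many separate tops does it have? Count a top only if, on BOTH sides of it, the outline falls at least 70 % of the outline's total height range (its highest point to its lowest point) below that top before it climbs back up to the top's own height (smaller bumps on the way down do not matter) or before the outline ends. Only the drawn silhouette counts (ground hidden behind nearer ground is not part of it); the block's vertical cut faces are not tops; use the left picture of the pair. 0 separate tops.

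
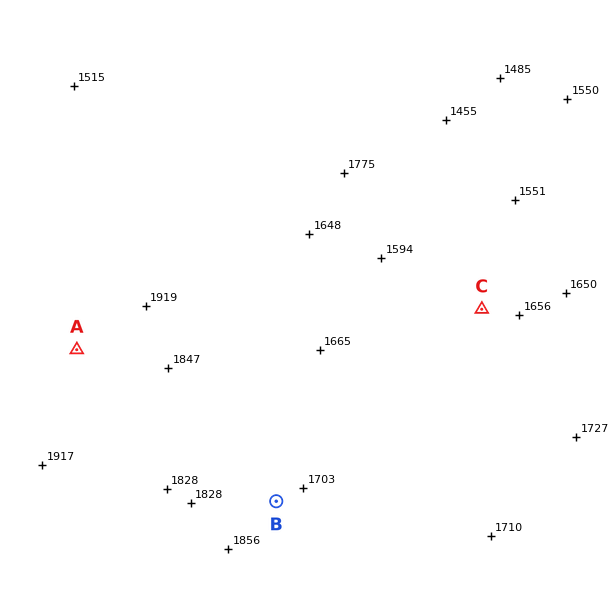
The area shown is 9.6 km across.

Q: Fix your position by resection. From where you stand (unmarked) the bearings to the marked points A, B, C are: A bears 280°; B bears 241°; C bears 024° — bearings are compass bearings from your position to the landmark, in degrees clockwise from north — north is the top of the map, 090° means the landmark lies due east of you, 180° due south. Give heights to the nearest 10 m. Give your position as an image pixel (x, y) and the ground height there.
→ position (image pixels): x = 436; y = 413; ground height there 1700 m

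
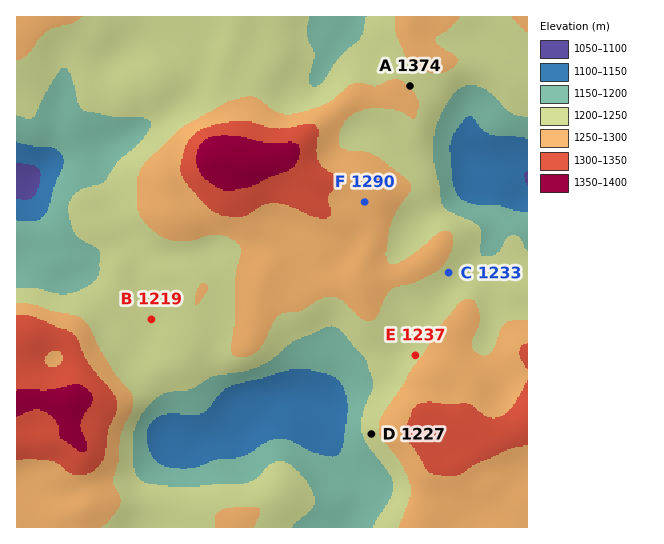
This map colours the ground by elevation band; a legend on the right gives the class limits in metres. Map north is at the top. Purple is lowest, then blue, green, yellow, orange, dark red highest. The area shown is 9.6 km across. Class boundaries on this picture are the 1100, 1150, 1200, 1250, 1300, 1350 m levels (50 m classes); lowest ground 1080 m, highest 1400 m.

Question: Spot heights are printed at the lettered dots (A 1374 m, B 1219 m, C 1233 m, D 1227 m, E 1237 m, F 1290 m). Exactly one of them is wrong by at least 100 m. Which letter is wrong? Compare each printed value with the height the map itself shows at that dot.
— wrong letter A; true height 1249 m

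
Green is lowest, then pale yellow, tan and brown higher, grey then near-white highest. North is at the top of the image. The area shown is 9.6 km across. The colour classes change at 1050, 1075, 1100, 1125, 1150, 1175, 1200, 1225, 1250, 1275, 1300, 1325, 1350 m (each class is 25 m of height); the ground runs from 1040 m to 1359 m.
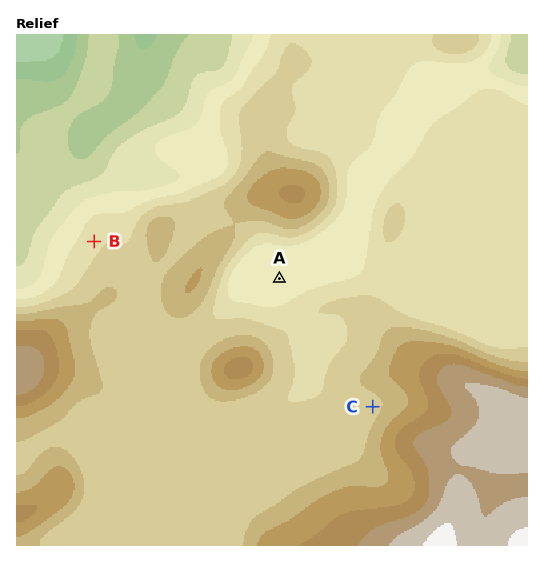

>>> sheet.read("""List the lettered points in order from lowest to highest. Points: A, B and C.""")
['A', 'B', 'C']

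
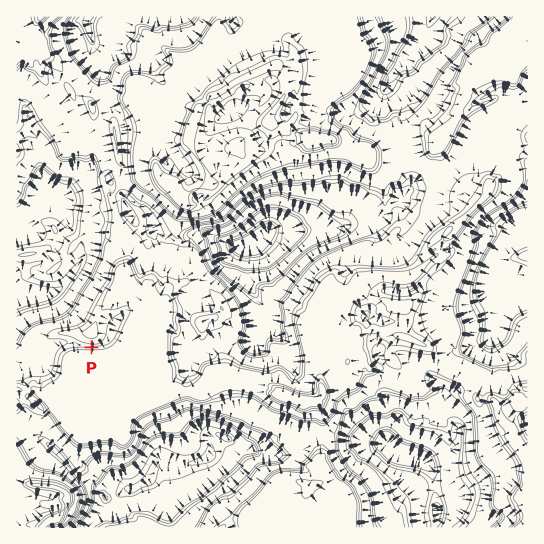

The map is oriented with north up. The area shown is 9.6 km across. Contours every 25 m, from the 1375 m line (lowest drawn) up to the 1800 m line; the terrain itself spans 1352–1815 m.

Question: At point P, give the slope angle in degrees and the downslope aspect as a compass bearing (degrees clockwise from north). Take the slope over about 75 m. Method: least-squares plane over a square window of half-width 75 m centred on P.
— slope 14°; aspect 357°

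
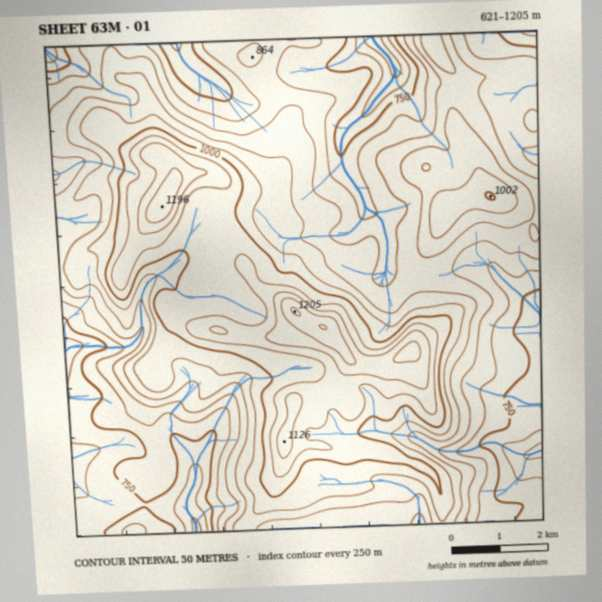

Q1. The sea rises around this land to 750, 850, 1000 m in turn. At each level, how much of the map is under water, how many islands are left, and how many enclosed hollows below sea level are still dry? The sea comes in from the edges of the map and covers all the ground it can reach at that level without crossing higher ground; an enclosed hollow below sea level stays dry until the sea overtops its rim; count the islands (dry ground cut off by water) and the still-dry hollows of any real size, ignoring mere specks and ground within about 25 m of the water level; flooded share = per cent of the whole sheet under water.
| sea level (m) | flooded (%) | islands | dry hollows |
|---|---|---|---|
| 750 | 12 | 0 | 0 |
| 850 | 38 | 0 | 0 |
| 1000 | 78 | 1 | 0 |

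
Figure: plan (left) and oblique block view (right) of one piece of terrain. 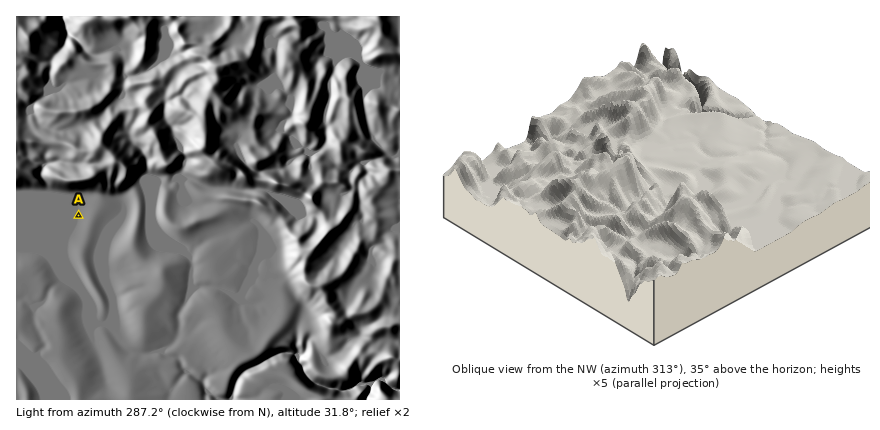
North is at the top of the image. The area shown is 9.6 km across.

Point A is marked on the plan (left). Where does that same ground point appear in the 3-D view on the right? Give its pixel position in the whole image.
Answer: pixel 735 222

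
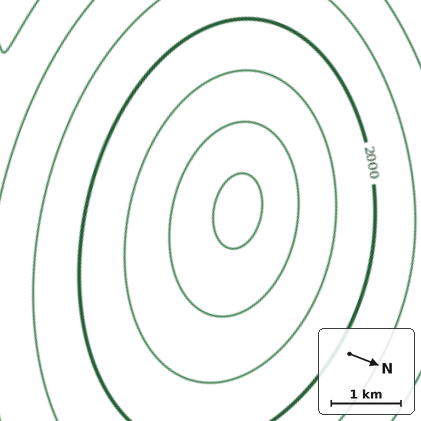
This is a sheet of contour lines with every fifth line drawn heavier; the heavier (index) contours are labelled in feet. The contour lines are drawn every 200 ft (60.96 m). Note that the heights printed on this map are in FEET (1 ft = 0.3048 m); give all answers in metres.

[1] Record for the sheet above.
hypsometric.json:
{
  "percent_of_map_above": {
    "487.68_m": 95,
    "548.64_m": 79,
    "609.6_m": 56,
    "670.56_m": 30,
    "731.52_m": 12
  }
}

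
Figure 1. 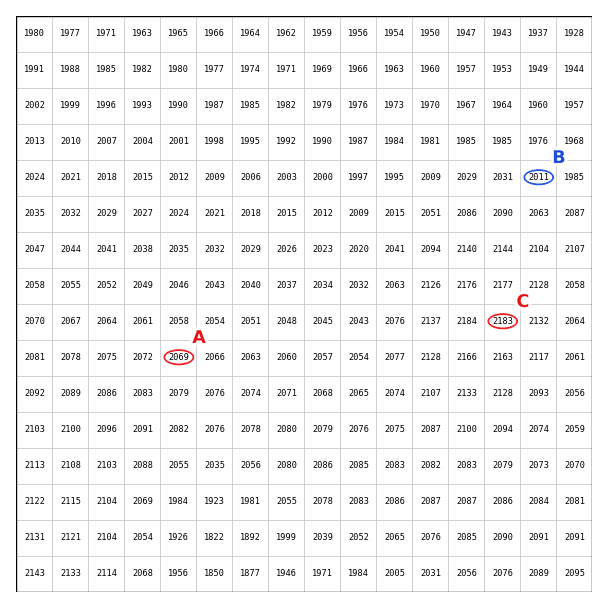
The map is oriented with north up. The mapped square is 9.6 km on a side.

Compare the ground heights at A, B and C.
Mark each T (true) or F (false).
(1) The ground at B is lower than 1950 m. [F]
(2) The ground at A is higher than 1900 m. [T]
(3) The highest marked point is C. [T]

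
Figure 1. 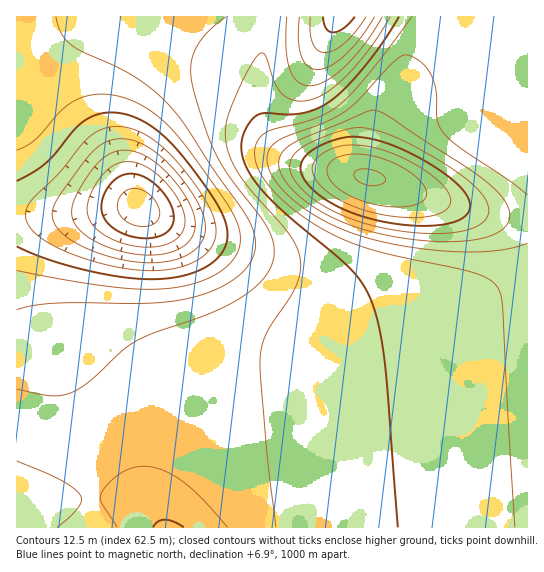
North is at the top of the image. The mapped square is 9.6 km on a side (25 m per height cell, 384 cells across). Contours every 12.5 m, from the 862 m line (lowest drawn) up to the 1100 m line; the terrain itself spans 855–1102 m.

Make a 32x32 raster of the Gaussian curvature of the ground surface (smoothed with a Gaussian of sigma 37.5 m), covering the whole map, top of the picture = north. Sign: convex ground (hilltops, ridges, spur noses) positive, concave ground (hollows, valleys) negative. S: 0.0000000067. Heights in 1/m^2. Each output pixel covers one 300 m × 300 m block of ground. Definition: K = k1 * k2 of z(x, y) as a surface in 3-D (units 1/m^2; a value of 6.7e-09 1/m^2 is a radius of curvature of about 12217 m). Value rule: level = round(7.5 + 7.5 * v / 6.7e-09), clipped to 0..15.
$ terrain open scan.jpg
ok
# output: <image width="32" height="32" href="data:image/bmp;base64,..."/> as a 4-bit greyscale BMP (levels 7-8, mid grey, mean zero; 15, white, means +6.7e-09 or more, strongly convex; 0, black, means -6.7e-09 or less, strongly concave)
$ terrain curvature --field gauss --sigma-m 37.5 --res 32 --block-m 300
<image width="32" height="32" href="data:image/bmp;base64,Qk12AgAAAAAAAHYAAAAoAAAAIAAAACAAAAABAAQAAAAAAAACAAATCwAAEwsAABAAAAAAAAAAAAAAABEREQAiIiIAMzMzAERERABVVVUAZmZmAHd3dwCIiIgAmZmZAKqqqgC7u7sAzMzMAN3d3QDu7u4A////AHd3d3d3d3eIiHd3d3d3d3d3d3d3d3d3iId3d3d3d3d3d3d3d3d3d3d3d3d3d3d3d3d3d3d3d3d3d3d3d3d3d3eIiId3d3d3d3d3d3d3d3d3iIiId3d3d3d3d3d3d3d3d4iIh3d3d3d3iIiHd3d3d3d3iId3d3d3d4iIiId3d3d3d3eId3d3d3d4iIiId3d3d3d3d3d3d3d3d3iHd3d3d3d3d3d3d3d3d3d3d3d3d3d3d3eHd3d3d3d3d3d3d3d3d4iIh3d3d3d3d3d3d3eIiIiHd3d3d3d3d3d3d3d4iIiId3d3d3Zmd3d3d3d3eIiIh3d3d2ZmZmZ3d3d3d3iHd3d3d3Znd2ZWZnd3d3d3d3d3d2ZnirqGVWZmZlVmZmZmZnZlaM//t1VWZVRFZ3d3ZVZ2VWr//7dVZmVFeru6qYZWdmV6//+nZ3dmjO7Lq7mGVnd3et/rh3h2ed/9uqqoZmeIiHirmHeHZmn///25h3d4iId3d3ZndmUkv/25d3iIiIiHZmZlZmZjE2ljRFeIiIiIdmZmZmZmY0eoACVniIiHh3dmZmZ3d2RZylJHd3d3d3d3d3d3d3d2Z5h2eId3d3d3d3d3d3d3d2eIh3iHd3d3d3d3d3d3d3dnmphnd3d3d3d3d3d3d3d4d5vJdnd3d3d3d3d3d3d3eHec3IZnd3d3"/>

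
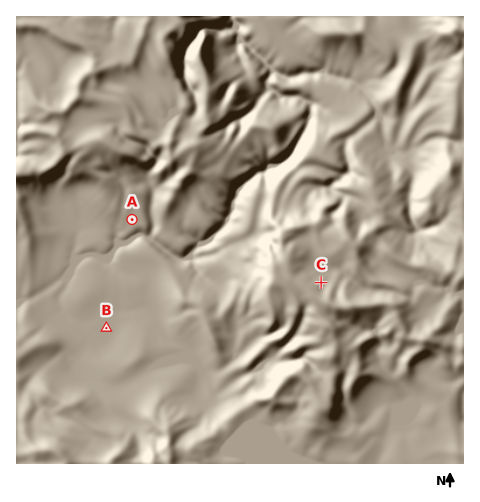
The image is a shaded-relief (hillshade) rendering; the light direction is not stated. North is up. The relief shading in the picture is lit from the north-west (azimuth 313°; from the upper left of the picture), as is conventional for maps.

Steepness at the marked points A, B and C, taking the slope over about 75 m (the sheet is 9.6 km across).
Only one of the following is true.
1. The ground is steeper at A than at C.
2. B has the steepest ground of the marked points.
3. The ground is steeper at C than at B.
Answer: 3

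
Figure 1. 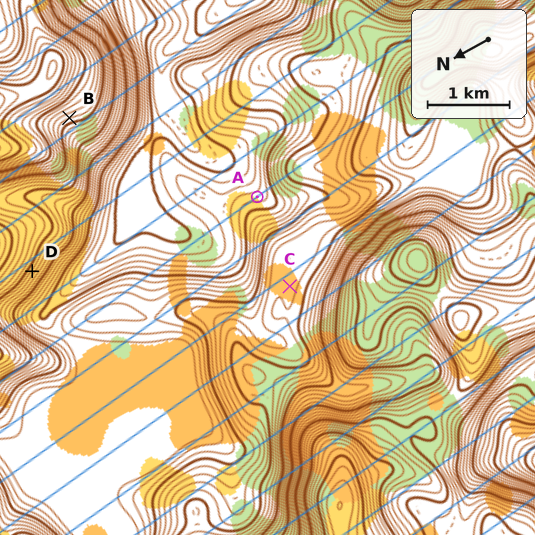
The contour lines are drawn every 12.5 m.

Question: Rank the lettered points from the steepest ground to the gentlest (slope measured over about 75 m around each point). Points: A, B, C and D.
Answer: D B A C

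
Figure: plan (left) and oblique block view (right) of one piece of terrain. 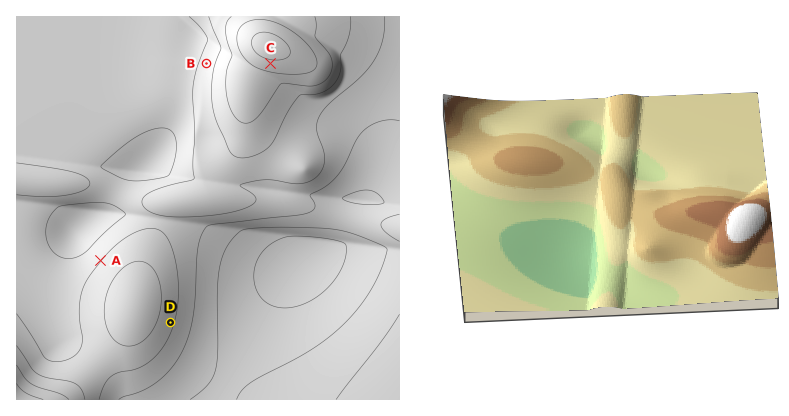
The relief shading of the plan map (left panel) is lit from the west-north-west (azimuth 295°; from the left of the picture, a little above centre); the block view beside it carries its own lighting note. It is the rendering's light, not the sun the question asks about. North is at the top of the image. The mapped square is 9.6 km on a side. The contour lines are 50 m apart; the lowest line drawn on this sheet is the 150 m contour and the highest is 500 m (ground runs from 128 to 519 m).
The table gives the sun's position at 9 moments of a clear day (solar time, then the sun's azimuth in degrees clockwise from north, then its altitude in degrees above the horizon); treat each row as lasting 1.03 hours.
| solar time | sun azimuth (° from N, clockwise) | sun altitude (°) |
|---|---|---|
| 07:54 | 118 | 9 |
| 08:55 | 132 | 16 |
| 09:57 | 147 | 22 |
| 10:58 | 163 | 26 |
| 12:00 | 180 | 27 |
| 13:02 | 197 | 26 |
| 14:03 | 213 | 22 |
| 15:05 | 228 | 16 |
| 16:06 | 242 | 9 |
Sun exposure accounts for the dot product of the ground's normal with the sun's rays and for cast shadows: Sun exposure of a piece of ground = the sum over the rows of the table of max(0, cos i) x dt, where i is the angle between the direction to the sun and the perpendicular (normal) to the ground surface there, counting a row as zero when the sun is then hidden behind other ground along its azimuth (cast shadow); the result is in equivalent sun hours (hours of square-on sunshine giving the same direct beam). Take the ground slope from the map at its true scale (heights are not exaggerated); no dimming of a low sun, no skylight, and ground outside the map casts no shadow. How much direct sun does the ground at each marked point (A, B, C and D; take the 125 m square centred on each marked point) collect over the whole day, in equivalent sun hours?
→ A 2.6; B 2.8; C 3.9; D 3.2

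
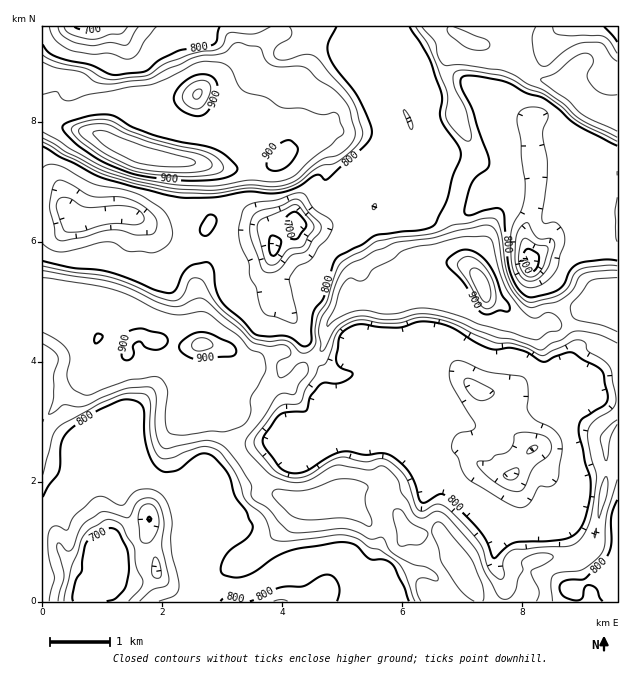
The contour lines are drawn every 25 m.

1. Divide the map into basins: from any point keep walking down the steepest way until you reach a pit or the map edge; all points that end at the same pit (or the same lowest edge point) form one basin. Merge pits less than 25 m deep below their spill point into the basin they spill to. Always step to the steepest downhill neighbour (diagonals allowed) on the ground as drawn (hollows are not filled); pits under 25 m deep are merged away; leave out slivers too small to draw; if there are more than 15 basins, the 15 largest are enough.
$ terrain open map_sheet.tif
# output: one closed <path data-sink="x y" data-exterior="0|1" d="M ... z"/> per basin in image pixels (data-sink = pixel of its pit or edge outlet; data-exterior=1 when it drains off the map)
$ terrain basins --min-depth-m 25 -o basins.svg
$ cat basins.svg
<path data-sink="511 475" data-exterior="0" d="M484 293l-21 11-9 0-21-6-18 0-15 6-15 0-8-4-27 0-23 25-5 24-16 14-17 21-11 4-21-2-9-10-4-10-8-10 0 2 4 8 0 7-4 14-5 7-21 18 8 2 7 6 6 18 9 16 34 38 22 11 29 0 19-5 17-10 12 0 7 3 18 22 9 17 8 4 10 0 9-2 6 0 2 2 12 24 6 6 19 38 45 0 2-4 0-28 7-10 12-3 35 3 14-14 0-9 12-54-2-41 4-9 10-12 0-117-23 1-38 18-10 0-8 5-13 0-9-6-14-17-13-5z"/><path data-sink="296 222" data-exterior="0" d="M485 26l-204 0-2 7-24 21 0 19 4 5 11 6 0 10-15 20 0 12 9 22 16 12-6 4-33 4-20 0-22-6-7 1 3 6 0 35 15 16-4 9 1 35-11 24 4 18 1 37 31 9 10 9 6 15 9 10 21 2 11-4 17-21 16-14 5-24 23-25 27 0 8 4 15 0 15-6 18 0 21 6 9 0 18-8 3-4-7-16-11-12-7-14-9-33 8-18 4-21 10-21-2-16-14-24-2-17-7-21-1-12 3-11 60 8 7-4 2-6z"/><path data-sink="107 559" data-exterior="0" d="M50 305l-8 1 1 296 435-1-18-37-6-6-12-24-2-2-15 2-13-1-7-5-18-30-7-7-7-3-12 0-17 10-19 5-26 0-9 19-13 12-32 23-5-2-14-21-18-1-30 13-26 4-9 8-23-60-3-21-12-17 10 1 42-13 9-9 21-27 19 4 14-10 14-16 6-17-2-12-9-11-21-6-26 3-18-6-10 0-11-6-18 1-13-6-6 0-6 6-1-9-10-10z"/><path data-sink="530 261" data-exterior="0" d="M518 54l-2 6-7 4-12-4-18 0-18-4-12 0-2 4-1 13 8 27 2 17 14 24 2 16-10 21-4 21-8 18 9 33 7 14 11 12 9 21 4 3 13 5 20 21 16 2 8-5 10 0 38-18 23-2 0-182-28-11-22-22-39-12-9-10z"/><path data-sink="80 220" data-exterior="0" d="M44 122l-2 1 0 181 20 4 27 9 10 10 1 9 6-6 6 0 13 6 18-1 11 6 10 0 18 6 18-3 0-38-4-18 11-24-1-35 4-9-15-16-1-39-10-4-12 0-30-6-23-9-21-12z"/><path data-sink="85 27" data-exterior="1" d="M280 26l-237 0-1 95 37 10 15 1 13 6 13-24 13-10 10-3 51-5 12-8 26-4 12-6 16 2-5-7-1-16 17-19 8-5z"/><path data-sink="149 519" data-exterior="0" d="M193 412l-6 0-21 27-9 9-42 13-9 1 11 15 3 21 23 60 9-8 26-4 30-13 18 1 14 21 5 2 32-23 13-12 8-17 0-2-24-11-14-14-23-28-6-12-1-9-7-11-9-5-12 3z"/><path data-sink="617 574" data-exterior="1" d="M617 422l-9 11-4 9 2 41-14 66-12 11-12 0-9-3-14 0-12 3-5 5-3 12 1 25 92-1z"/><path data-sink="617 27" data-exterior="1" d="M617 26l-131 1 32 25 2 6 0 8 9 10 36 10 7-14 9-10 6 0 14 6 17 2z"/>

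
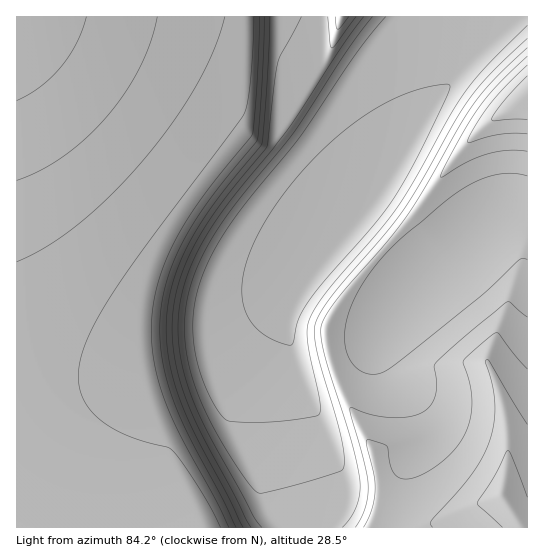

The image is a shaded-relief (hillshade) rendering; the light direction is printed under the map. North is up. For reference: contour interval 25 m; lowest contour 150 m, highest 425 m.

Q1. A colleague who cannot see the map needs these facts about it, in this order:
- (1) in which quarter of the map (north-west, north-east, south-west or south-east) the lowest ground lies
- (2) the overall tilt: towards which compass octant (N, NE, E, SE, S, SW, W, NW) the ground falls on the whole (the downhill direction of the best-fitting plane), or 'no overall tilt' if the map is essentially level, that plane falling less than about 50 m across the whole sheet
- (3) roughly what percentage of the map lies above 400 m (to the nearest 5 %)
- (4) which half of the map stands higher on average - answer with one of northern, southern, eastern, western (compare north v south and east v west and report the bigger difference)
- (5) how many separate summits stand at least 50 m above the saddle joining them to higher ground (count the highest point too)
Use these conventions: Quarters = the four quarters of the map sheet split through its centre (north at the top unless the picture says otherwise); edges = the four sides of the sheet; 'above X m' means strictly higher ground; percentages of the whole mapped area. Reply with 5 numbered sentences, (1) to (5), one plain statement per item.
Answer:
(1) The lowest point lies in the north-west quarter of the map.
(2) Overall the map slopes down towards the west.
(3) Ground above 400 m makes up about 20 % of the sheet.
(4) On average the eastern half of the map is the higher ground.
(5) Counting only tops that stand 50 m proud, the map has 1 summit.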